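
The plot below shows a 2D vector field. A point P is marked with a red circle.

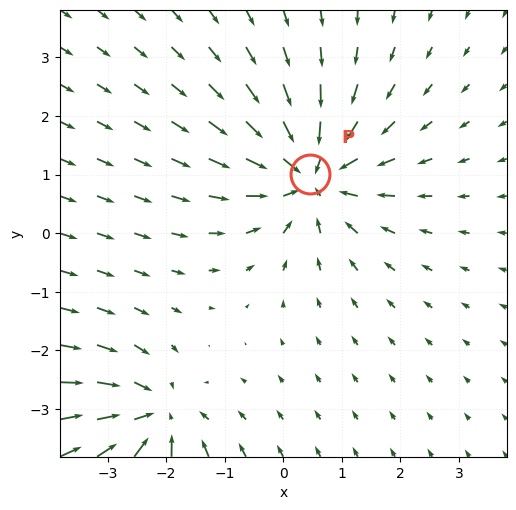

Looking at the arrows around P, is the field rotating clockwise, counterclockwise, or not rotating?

Near P at (0.5, 1.0) the arrows show no circulation. The curl there is ≈0.

not rotating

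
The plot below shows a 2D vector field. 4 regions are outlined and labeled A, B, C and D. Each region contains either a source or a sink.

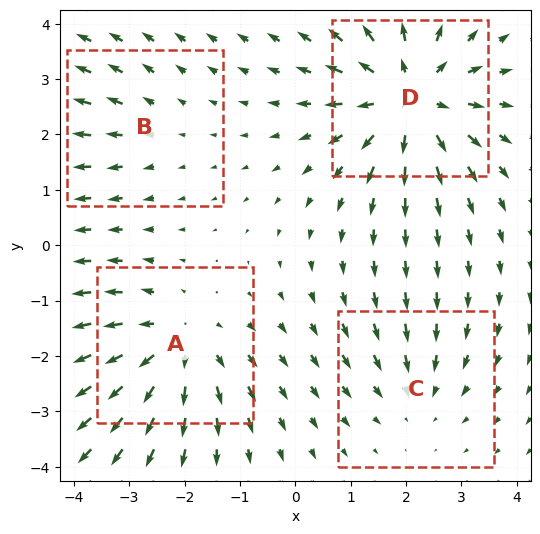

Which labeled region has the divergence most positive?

Divergence at each region's feature centre — A: about +5, B: about +2, C: about -3, D: about +6. Region D is most positive.

D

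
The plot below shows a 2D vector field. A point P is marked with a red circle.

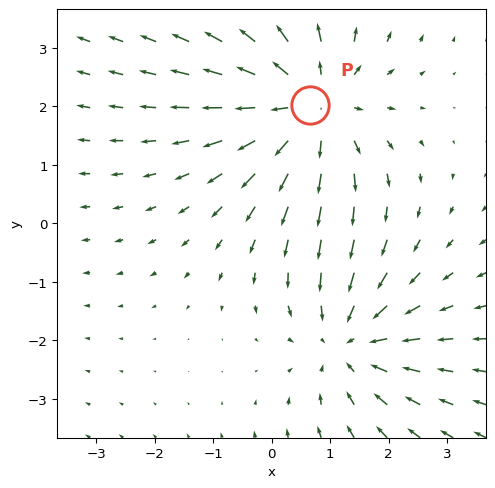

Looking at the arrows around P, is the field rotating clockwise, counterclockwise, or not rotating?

not rotating

Near P at (0.7, 2.0) the arrows show no circulation. The curl there is ≈0.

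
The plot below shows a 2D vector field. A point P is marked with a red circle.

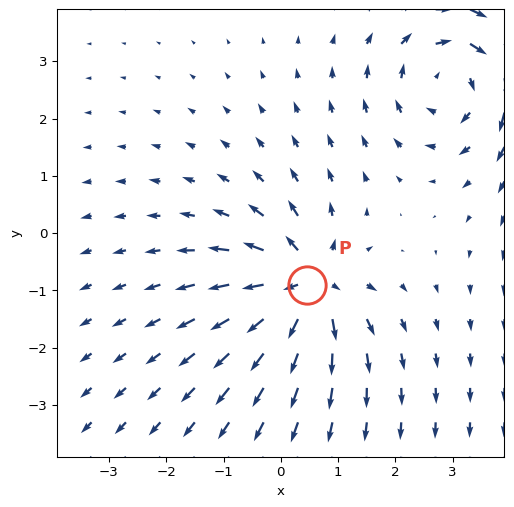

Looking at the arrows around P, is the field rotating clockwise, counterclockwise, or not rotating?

not rotating

Near P at (0.5, -0.9) the arrows show no circulation. The curl there is ≈0.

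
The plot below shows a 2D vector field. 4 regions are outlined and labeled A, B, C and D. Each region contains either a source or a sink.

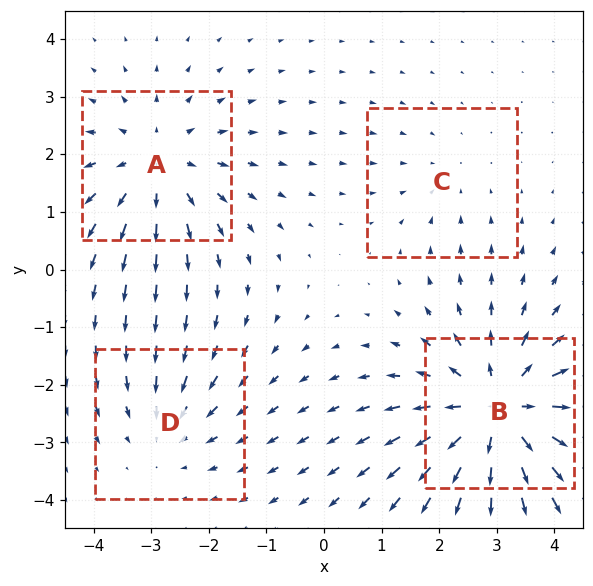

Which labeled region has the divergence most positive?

Divergence at each region's feature centre — A: about +4, B: about +6, C: about -2, D: about -3. Region B is most positive.

B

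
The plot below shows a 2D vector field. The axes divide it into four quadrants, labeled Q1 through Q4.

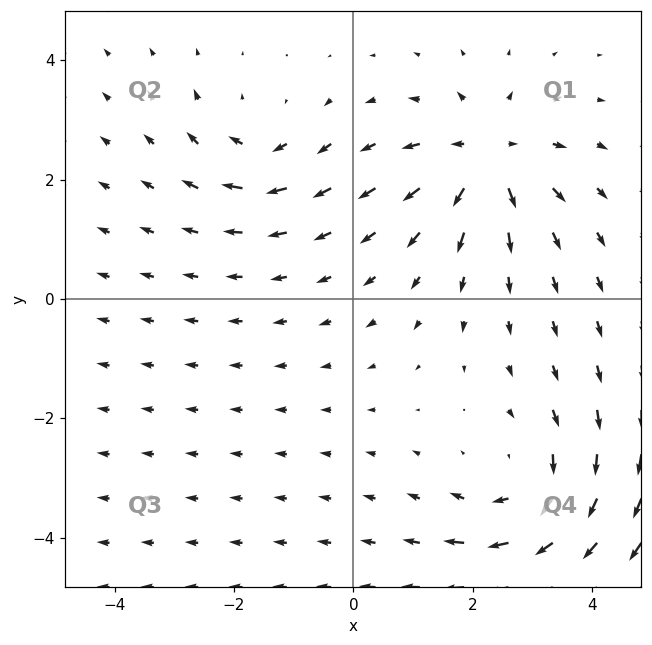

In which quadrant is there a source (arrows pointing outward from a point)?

The source sits at approximately (2.2, 2.4), which lies in quadrant Q1. The divergence there is about +5, positive as expected for a source.

Q1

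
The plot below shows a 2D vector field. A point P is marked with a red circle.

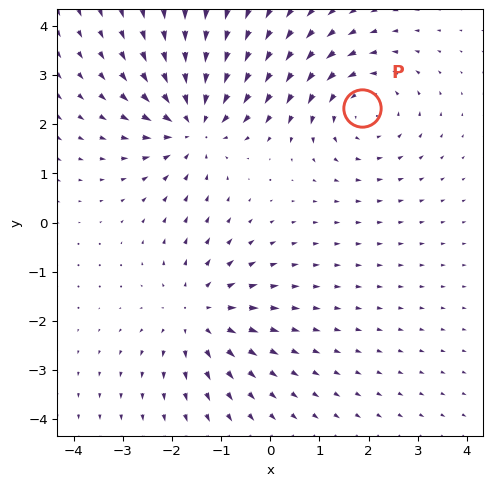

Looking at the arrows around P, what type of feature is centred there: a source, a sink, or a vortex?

At P (1.9, 2.3) the arrows circulate counterclockwise. Divergence ≈0, curl about +3 — near-zero divergence with nonzero curl is a vortex.

vortex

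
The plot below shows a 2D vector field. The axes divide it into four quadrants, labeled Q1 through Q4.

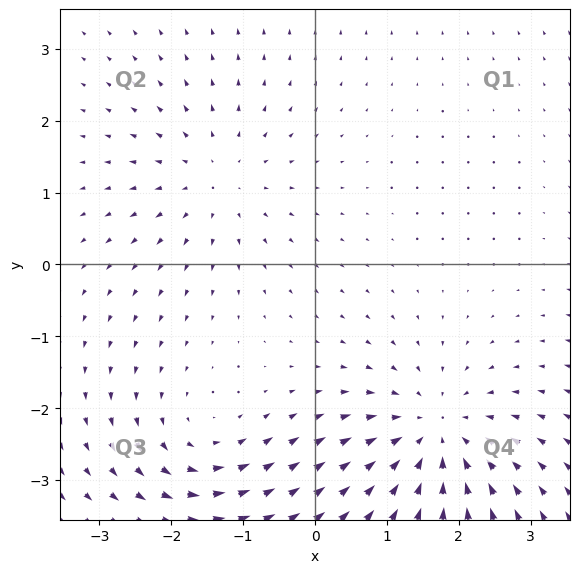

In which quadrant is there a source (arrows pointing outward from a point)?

Q2

The source sits at approximately (-1.4, 1.2), which lies in quadrant Q2. The divergence there is about +3, positive as expected for a source.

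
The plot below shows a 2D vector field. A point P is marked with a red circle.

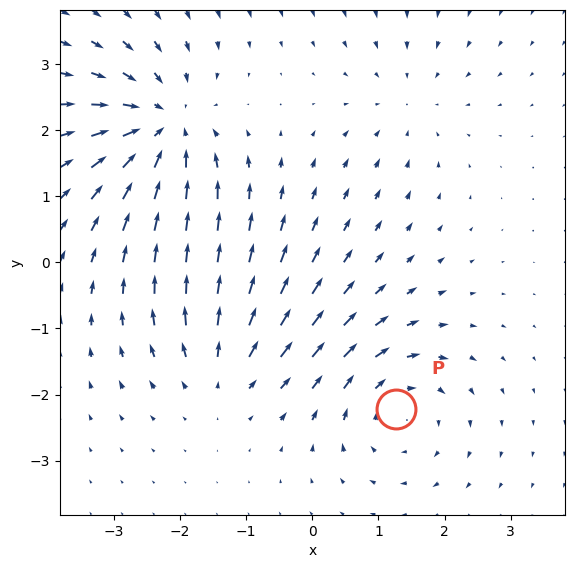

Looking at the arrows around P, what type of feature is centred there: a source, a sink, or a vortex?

vortex

At P (1.3, -2.2) the arrows circulate clockwise. Divergence ≈0, curl about -4 — near-zero divergence with nonzero curl is a vortex.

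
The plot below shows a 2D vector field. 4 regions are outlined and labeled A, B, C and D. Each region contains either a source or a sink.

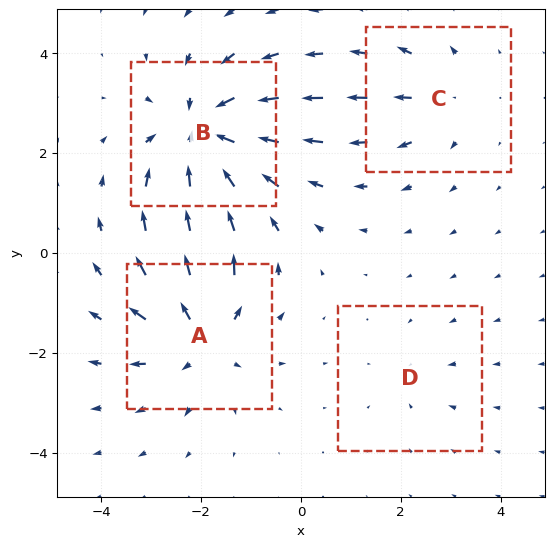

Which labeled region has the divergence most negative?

B

Divergence at each region's feature centre — A: about +5, B: about -7, C: about +3, D: about -2. Region B is most negative.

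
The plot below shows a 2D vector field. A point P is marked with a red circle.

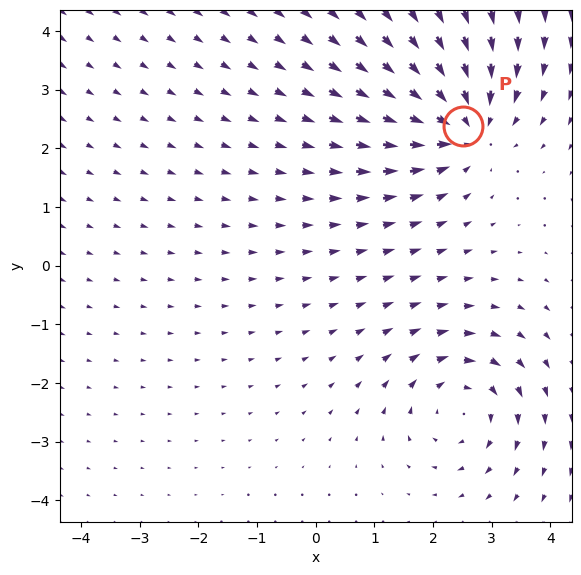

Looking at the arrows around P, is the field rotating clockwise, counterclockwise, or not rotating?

not rotating

Near P at (2.5, 2.4) the arrows show no circulation. The curl there is ≈0.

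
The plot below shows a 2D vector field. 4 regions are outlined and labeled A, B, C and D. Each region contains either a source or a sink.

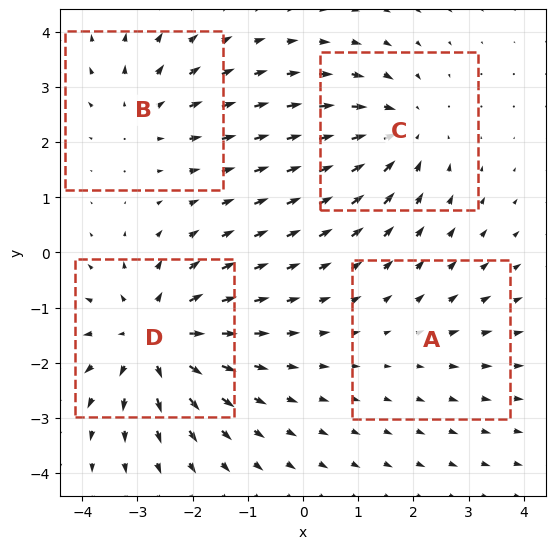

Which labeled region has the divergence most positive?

D

Divergence at each region's feature centre — A: about +2, B: about +3, C: about -4, D: about +6. Region D is most positive.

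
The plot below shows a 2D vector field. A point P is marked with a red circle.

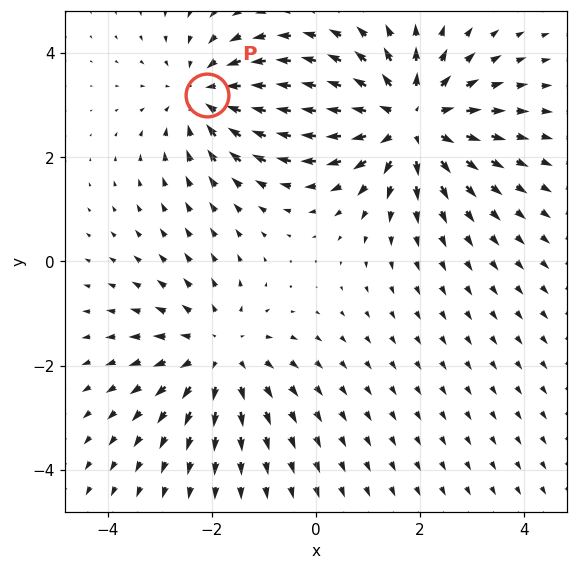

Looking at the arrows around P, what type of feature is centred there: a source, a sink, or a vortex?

At P (-2.1, 3.2) the arrows converge inward. Divergence about -3, curl ≈0 — negative divergence with near-zero curl is a sink.

sink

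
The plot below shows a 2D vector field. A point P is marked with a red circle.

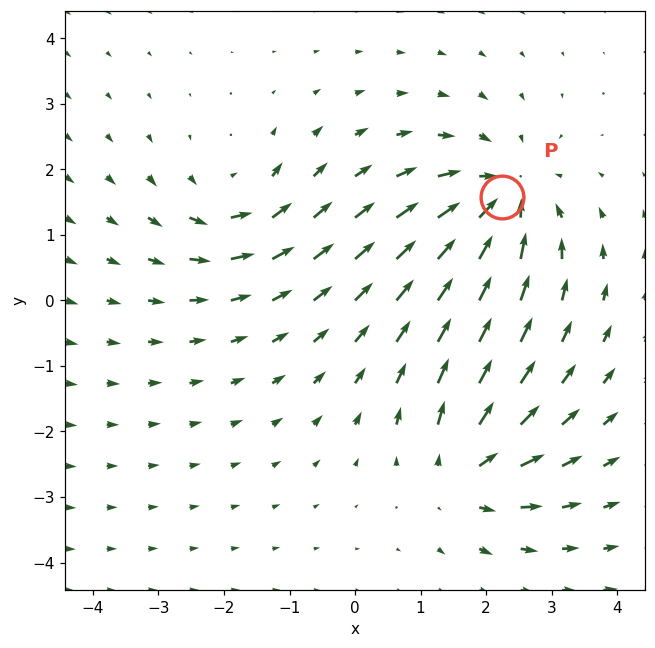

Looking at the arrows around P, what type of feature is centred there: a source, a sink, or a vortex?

At P (2.2, 1.6) the arrows converge inward. Divergence about -4, curl ≈0 — negative divergence with near-zero curl is a sink.

sink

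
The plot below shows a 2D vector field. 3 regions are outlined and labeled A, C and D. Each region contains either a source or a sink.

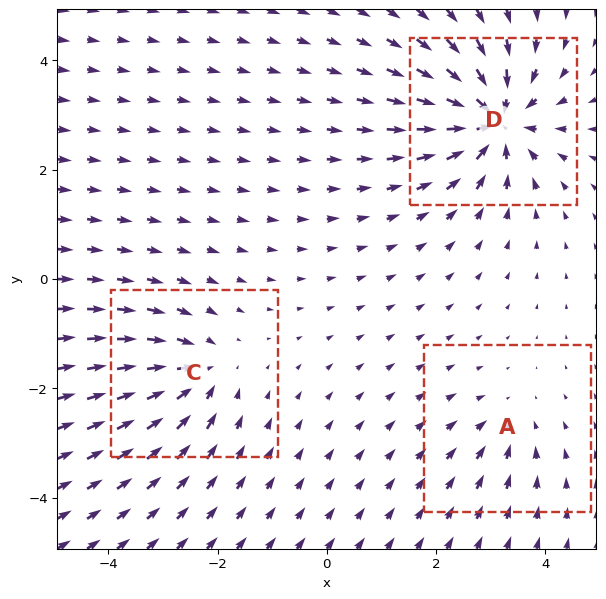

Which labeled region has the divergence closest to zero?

Divergence at each region's feature centre — A: about -2, C: about -4, D: about -6. Region A is closest to zero.

A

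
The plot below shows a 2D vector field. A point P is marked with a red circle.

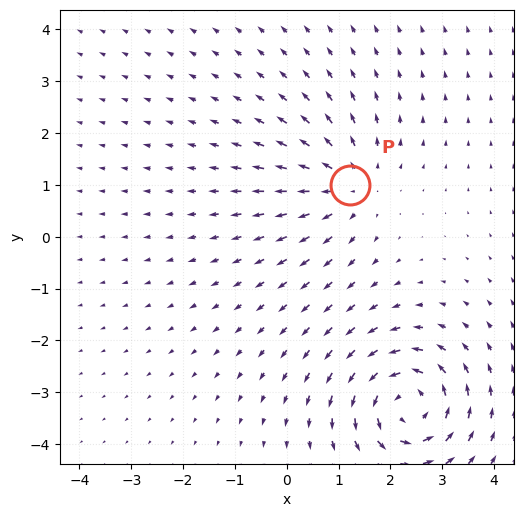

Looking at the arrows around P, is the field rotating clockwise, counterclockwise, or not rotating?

Near P at (1.2, 1.0) the arrows show no circulation. The curl there is ≈0.

not rotating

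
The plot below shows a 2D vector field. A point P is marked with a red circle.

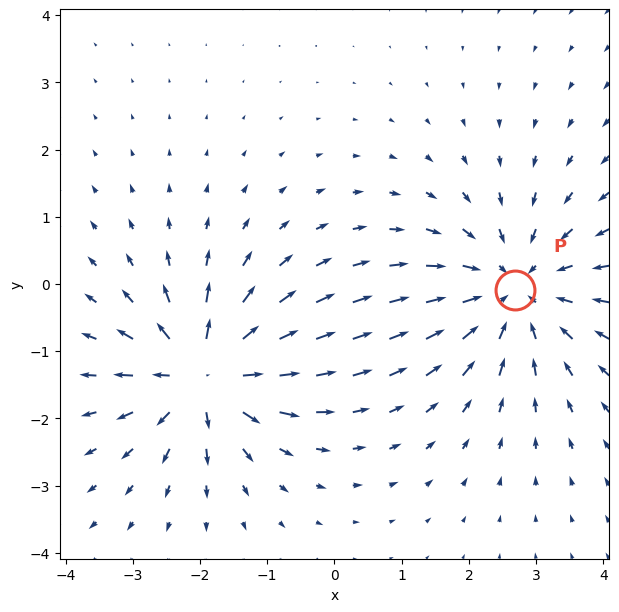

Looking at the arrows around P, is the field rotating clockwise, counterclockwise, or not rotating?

not rotating

Near P at (2.7, -0.1) the arrows show no circulation. The curl there is ≈0.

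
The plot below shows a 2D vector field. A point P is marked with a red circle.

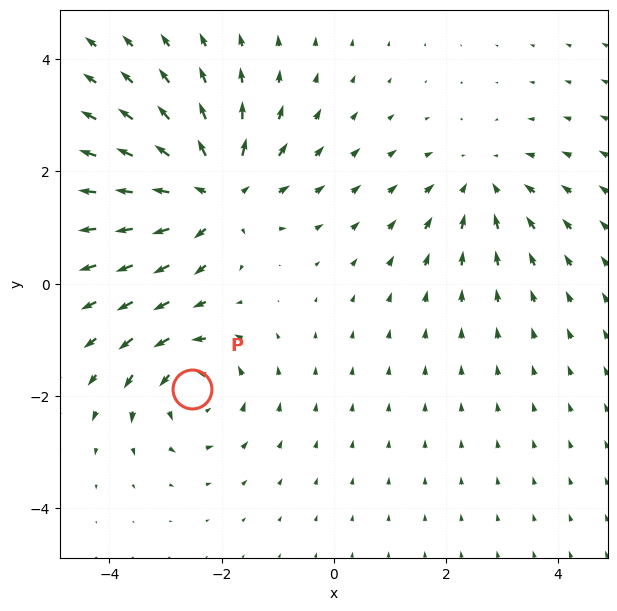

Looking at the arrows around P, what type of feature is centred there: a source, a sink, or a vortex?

vortex

At P (-2.5, -1.9) the arrows circulate counterclockwise. Divergence ≈0, curl about +4 — near-zero divergence with nonzero curl is a vortex.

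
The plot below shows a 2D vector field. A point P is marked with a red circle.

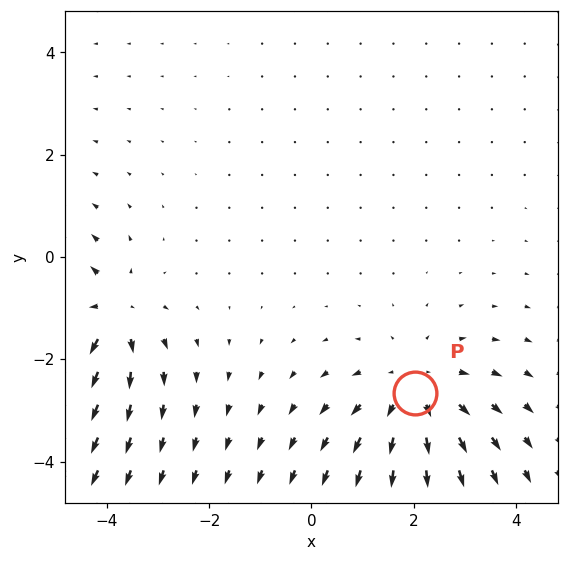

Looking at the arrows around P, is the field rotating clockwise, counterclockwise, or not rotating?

Near P at (2.0, -2.7) the arrows show no circulation. The curl there is ≈0.

not rotating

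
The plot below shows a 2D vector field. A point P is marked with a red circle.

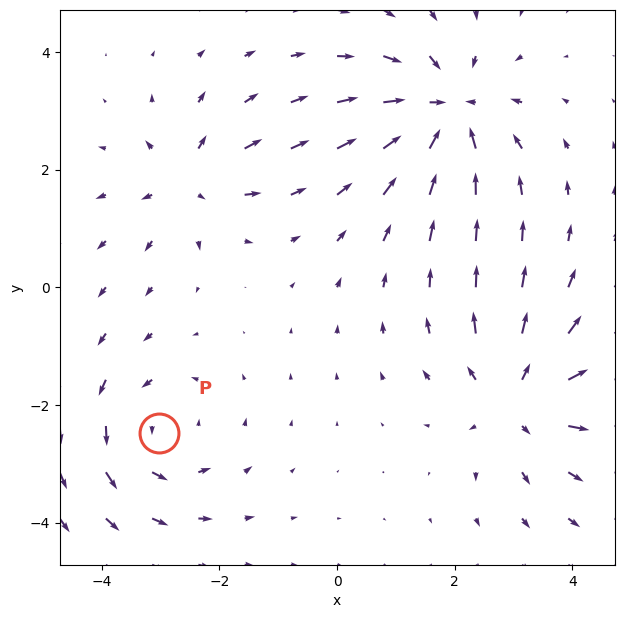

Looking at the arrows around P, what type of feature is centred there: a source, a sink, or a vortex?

vortex

At P (-3.0, -2.5) the arrows circulate counterclockwise. Divergence ≈0, curl about +4 — near-zero divergence with nonzero curl is a vortex.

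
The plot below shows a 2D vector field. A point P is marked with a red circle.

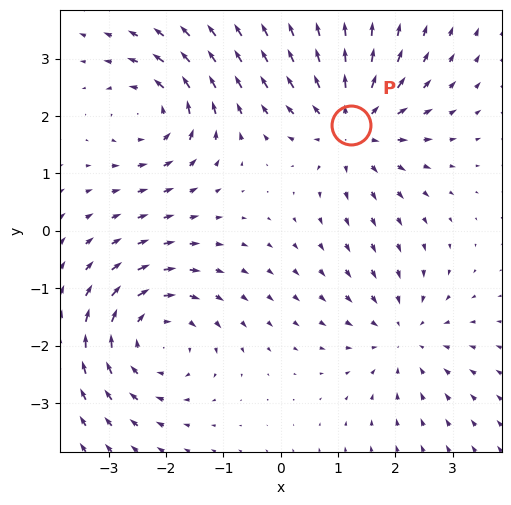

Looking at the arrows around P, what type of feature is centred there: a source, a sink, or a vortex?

source

At P (1.2, 1.8) the arrows spread outward. Divergence about +4, curl ≈0 — positive divergence with near-zero curl is a source.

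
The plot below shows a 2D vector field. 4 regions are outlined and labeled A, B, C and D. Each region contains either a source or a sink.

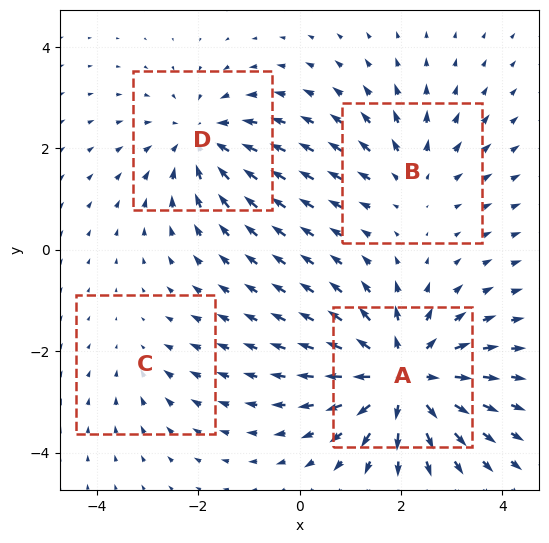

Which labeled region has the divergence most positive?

A

Divergence at each region's feature centre — A: about +7, B: about +3, C: about -2, D: about -4. Region A is most positive.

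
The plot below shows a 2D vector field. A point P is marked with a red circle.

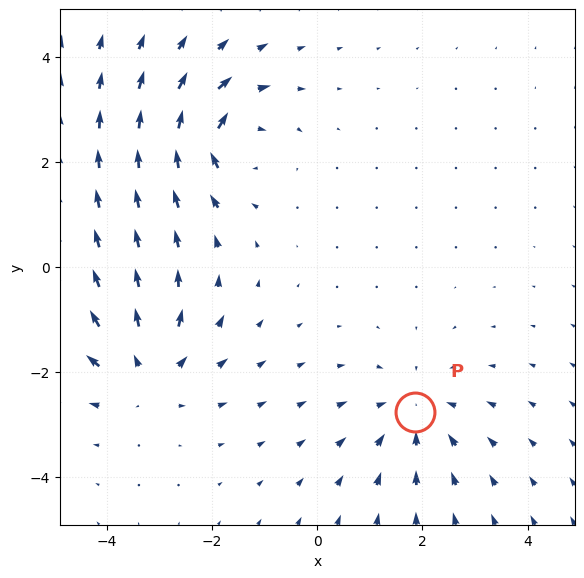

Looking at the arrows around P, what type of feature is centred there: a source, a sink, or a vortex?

At P (1.8, -2.8) the arrows converge inward. Divergence about -3, curl ≈0 — negative divergence with near-zero curl is a sink.

sink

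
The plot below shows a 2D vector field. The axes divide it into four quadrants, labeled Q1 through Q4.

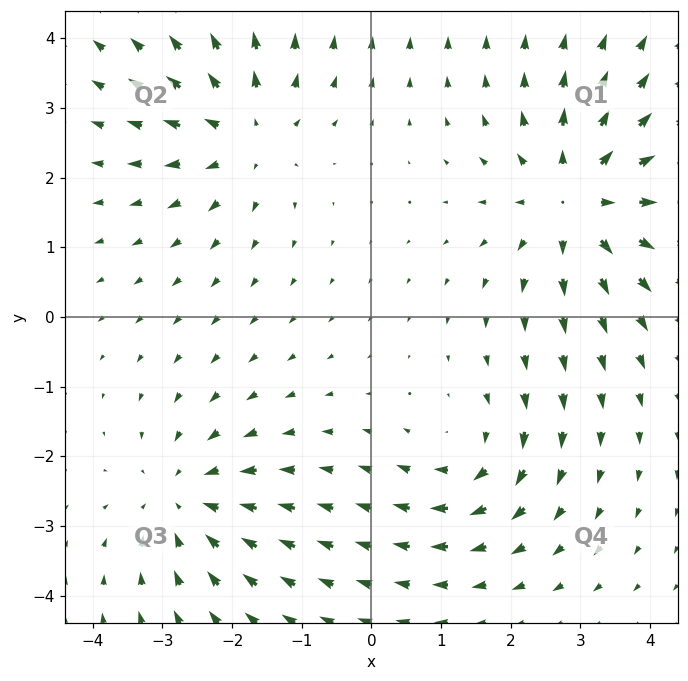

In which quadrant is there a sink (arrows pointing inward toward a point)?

Q3

The sink sits at approximately (-2.7, -2.6), which lies in quadrant Q3. The divergence there is about -3, negative as expected for a sink.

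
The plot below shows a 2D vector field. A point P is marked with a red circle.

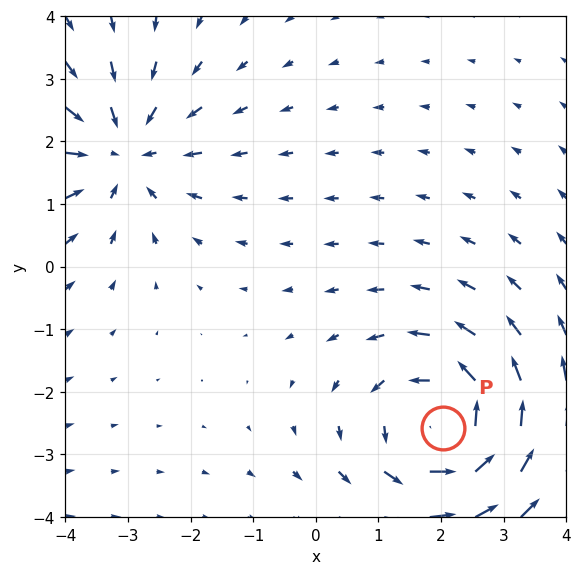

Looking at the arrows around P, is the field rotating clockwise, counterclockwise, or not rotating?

counterclockwise

Near P at (2.0, -2.6) the arrows circulate counterclockwise. The curl (z-component) there is about +3; positive curl means counterclockwise rotation.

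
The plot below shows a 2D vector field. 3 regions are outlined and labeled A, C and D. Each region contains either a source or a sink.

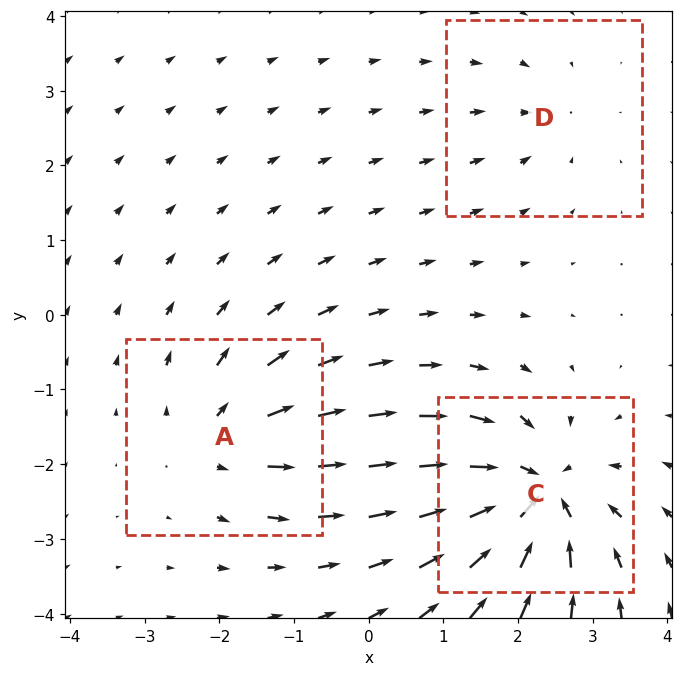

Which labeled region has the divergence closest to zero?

Divergence at each region's feature centre — A: about +4, C: about -7, D: about -2. Region D is closest to zero.

D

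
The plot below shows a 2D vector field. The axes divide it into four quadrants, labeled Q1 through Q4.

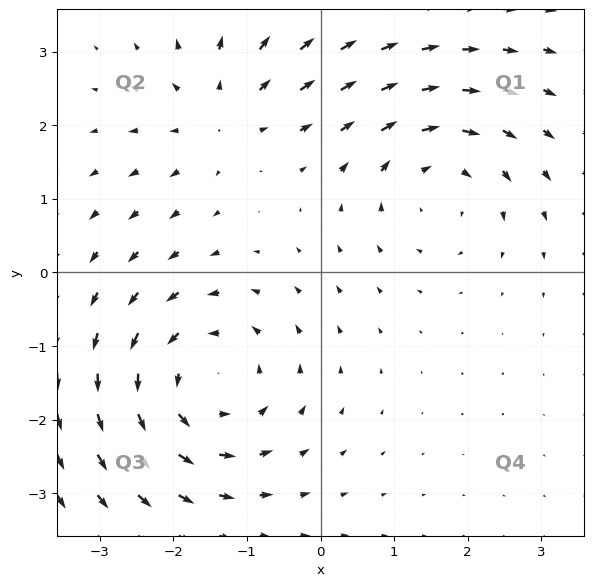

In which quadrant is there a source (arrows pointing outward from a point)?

The source sits at approximately (-1.3, 2.2), which lies in quadrant Q2. The divergence there is about +3, positive as expected for a source.

Q2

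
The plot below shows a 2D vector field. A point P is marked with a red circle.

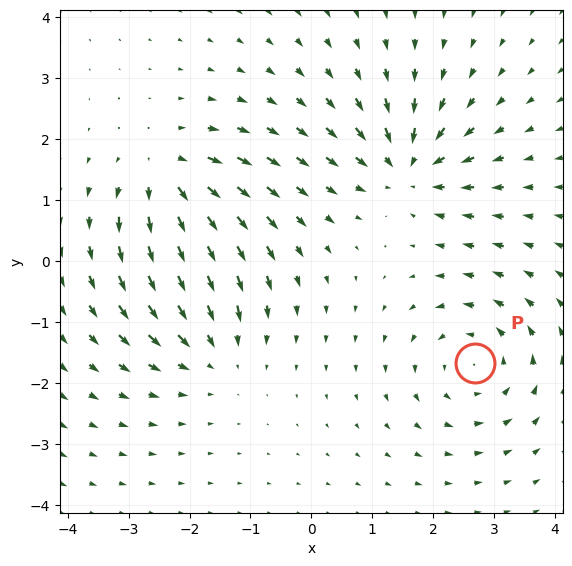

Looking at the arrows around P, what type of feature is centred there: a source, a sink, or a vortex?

vortex

At P (2.7, -1.7) the arrows circulate counterclockwise. Divergence ≈0, curl about +4 — near-zero divergence with nonzero curl is a vortex.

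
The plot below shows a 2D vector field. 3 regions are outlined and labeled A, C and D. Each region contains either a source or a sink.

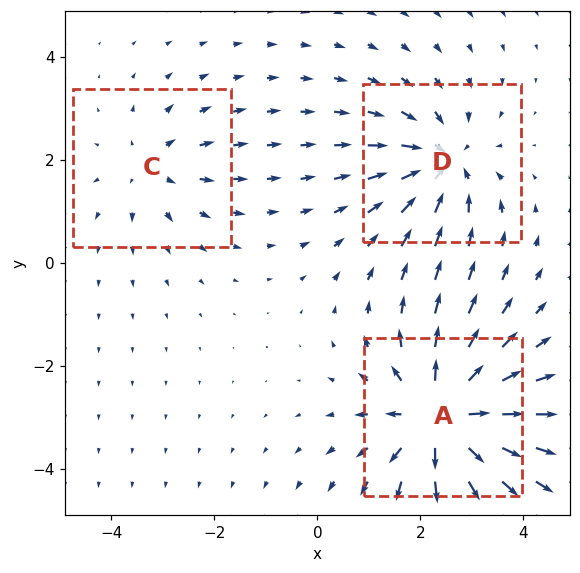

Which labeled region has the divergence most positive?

A

Divergence at each region's feature centre — A: about +5, C: about +2, D: about -4. Region A is most positive.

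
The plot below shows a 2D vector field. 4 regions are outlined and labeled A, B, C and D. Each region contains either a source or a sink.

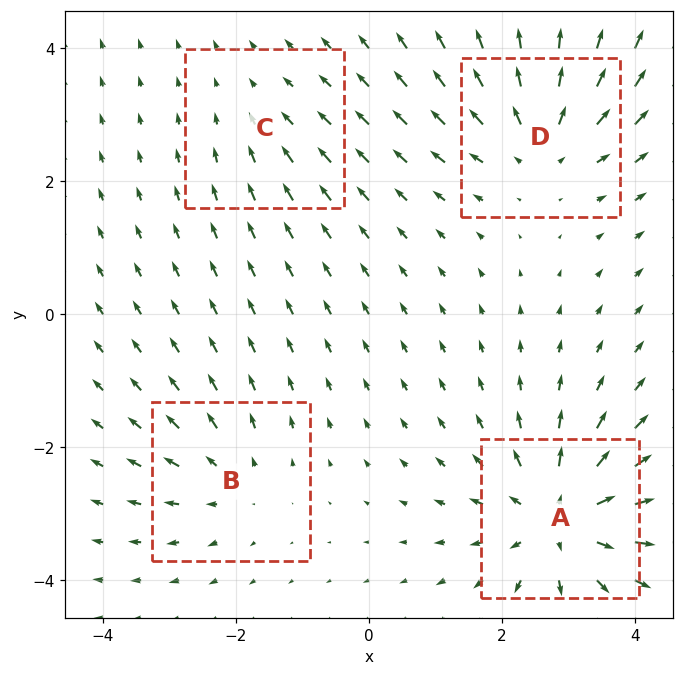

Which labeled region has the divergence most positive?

Divergence at each region's feature centre — A: about +7, B: about +3, C: about -2, D: about +5. Region A is most positive.

A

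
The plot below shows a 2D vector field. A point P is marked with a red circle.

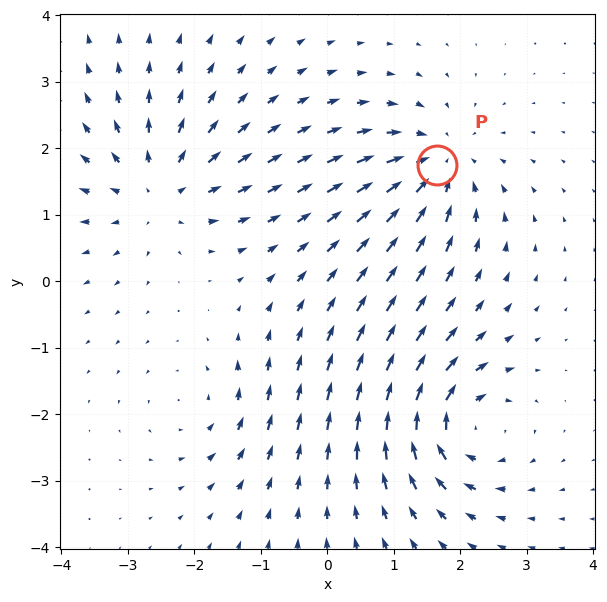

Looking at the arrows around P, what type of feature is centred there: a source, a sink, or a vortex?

At P (1.7, 1.7) the arrows converge inward. Divergence about -5, curl ≈0 — negative divergence with near-zero curl is a sink.

sink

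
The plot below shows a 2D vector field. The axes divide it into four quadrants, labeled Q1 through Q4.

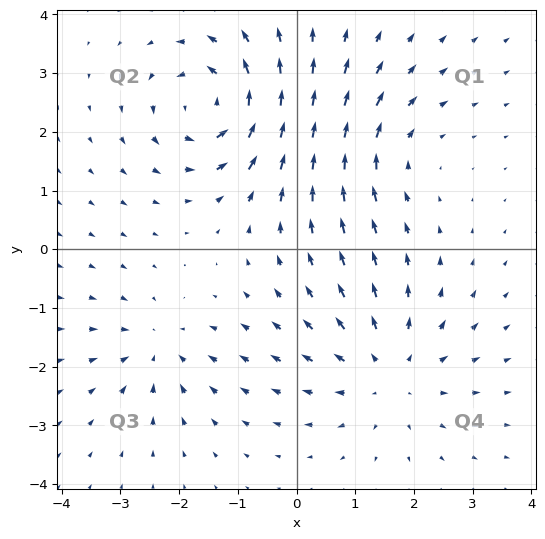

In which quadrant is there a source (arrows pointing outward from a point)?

Q4

The source sits at approximately (1.6, -2.1), which lies in quadrant Q4. The divergence there is about +3, positive as expected for a source.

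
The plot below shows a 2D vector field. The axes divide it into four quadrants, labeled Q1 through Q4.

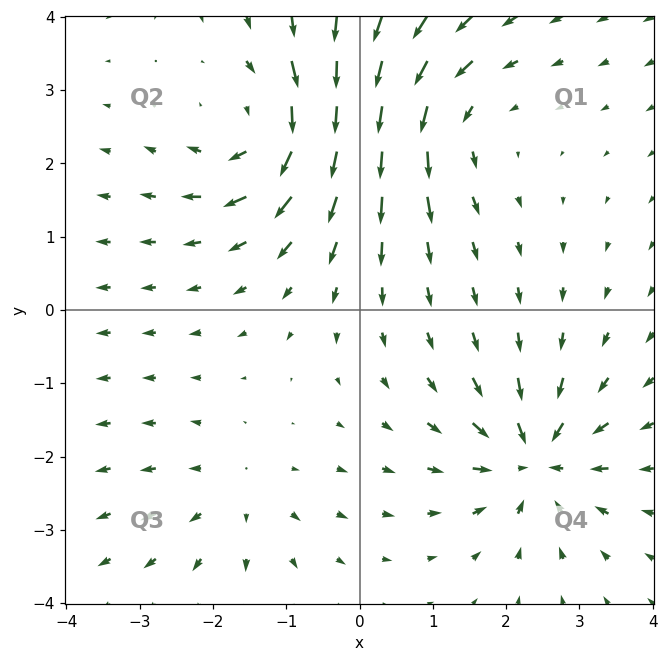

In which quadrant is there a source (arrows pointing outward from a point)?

Q3

The source sits at approximately (-1.7, -2.5), which lies in quadrant Q3. The divergence there is about +3, positive as expected for a source.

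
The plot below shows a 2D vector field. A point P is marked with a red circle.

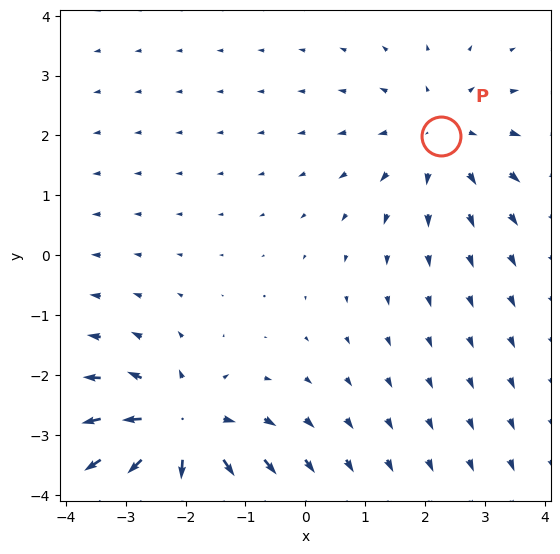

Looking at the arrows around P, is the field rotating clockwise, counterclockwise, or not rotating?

Near P at (2.3, 2.0) the arrows show no circulation. The curl there is ≈0.

not rotating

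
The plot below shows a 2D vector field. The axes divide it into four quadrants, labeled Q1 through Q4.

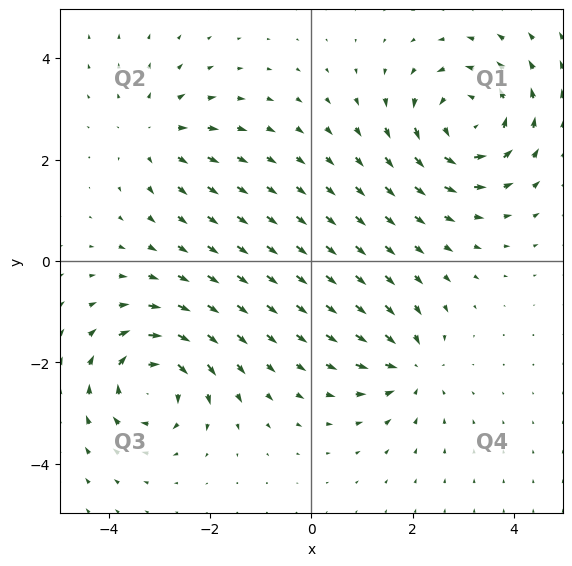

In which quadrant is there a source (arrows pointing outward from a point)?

Q2

The source sits at approximately (-3.1, 2.5), which lies in quadrant Q2. The divergence there is about +3, positive as expected for a source.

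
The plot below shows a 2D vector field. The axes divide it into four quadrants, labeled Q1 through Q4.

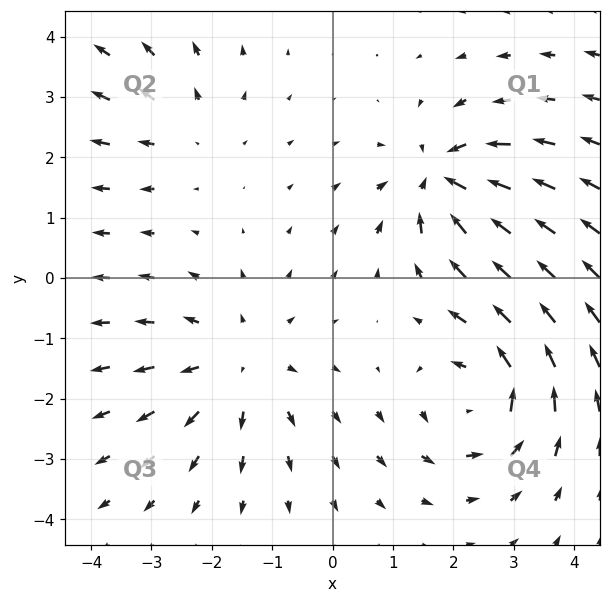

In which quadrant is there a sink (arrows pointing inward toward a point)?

Q1

The sink sits at approximately (1.8, 1.6), which lies in quadrant Q1. The divergence there is about -6, negative as expected for a sink.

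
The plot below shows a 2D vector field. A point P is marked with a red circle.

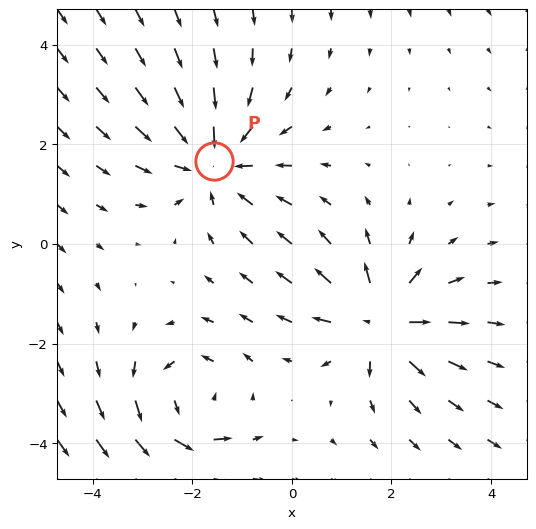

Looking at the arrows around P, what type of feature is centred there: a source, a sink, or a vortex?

sink

At P (-1.6, 1.7) the arrows converge inward. Divergence about -3, curl ≈0 — negative divergence with near-zero curl is a sink.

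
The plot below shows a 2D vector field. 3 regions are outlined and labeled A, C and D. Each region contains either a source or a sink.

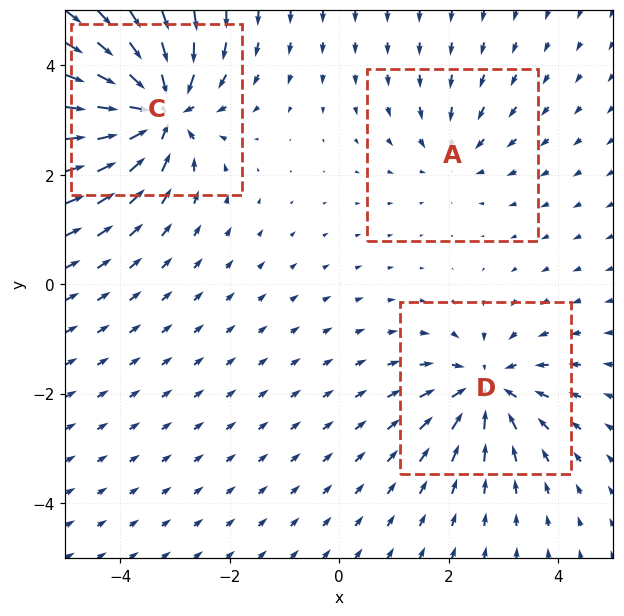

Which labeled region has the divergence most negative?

C

Divergence at each region's feature centre — A: about -2, C: about -6, D: about -4. Region C is most negative.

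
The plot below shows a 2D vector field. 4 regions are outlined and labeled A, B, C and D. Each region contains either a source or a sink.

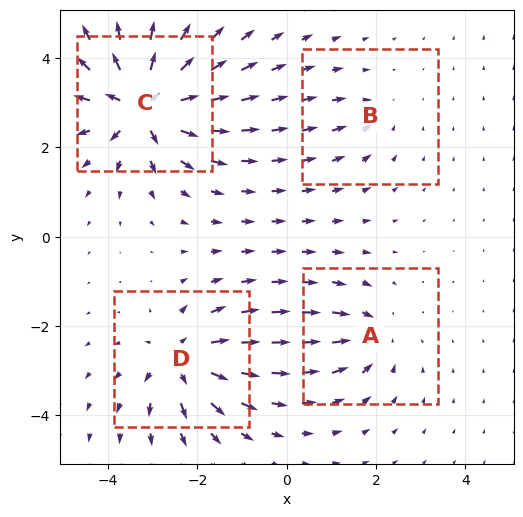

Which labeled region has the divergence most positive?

Divergence at each region's feature centre — A: about -4, B: about -2, C: about +9, D: about +6. Region C is most positive.

C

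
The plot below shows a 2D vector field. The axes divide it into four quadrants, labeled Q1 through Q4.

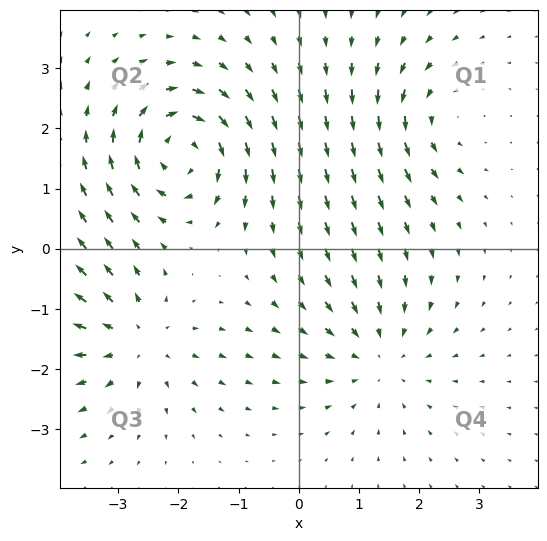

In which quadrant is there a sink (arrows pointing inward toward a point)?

Q4

The sink sits at approximately (1.3, -1.8), which lies in quadrant Q4. The divergence there is about -4, negative as expected for a sink.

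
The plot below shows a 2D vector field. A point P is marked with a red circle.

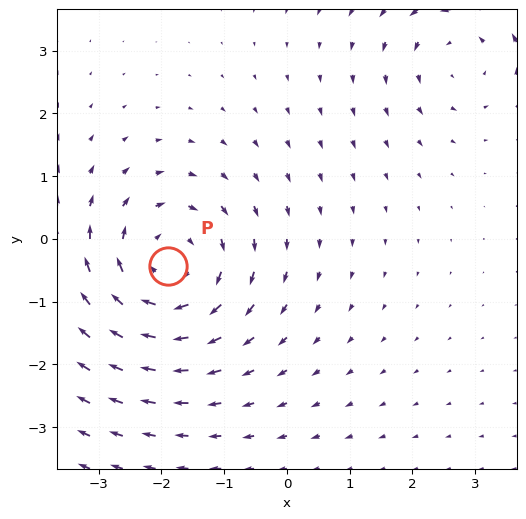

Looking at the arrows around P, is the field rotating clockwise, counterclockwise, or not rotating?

clockwise

Near P at (-1.9, -0.4) the arrows circulate clockwise. The curl (z-component) there is about -4; negative curl means clockwise rotation.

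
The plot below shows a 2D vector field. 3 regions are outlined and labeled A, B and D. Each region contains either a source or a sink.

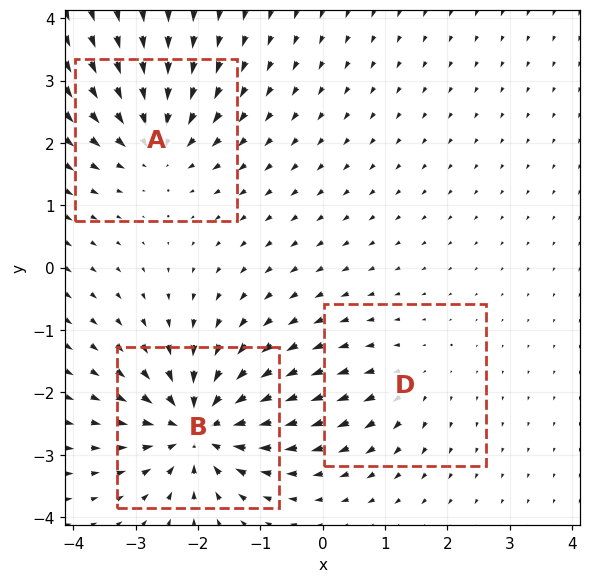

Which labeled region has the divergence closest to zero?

Divergence at each region's feature centre — A: about -4, B: about -6, D: about +2. Region D is closest to zero.

D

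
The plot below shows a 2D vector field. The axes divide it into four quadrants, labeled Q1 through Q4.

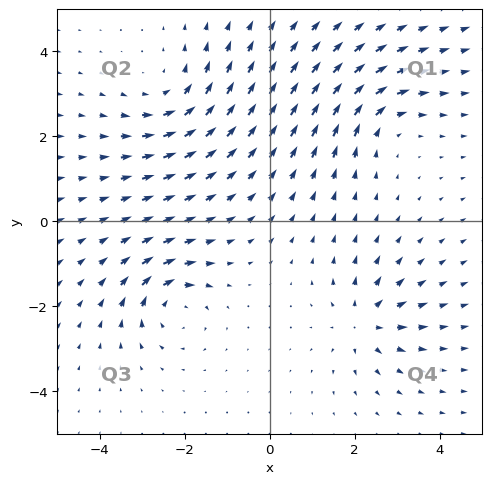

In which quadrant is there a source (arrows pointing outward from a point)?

Q4

The source sits at approximately (2.2, -2.4), which lies in quadrant Q4. The divergence there is about +4, positive as expected for a source.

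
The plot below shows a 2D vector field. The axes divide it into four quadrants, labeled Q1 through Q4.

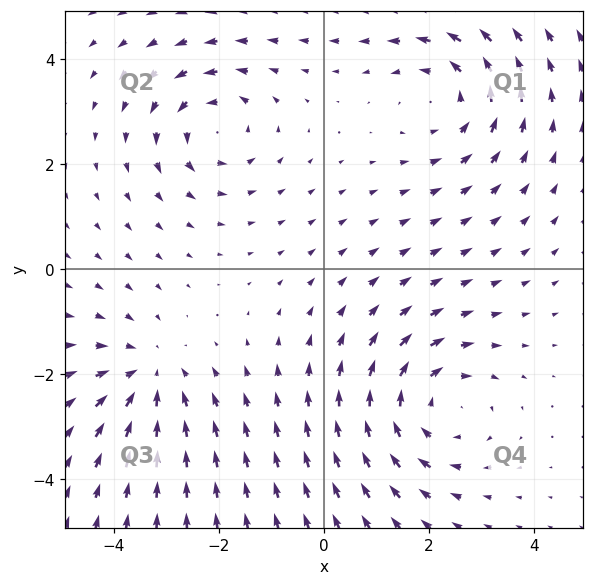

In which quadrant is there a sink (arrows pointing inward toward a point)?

The sink sits at approximately (-3.3, -2.0), which lies in quadrant Q3. The divergence there is about -4, negative as expected for a sink.

Q3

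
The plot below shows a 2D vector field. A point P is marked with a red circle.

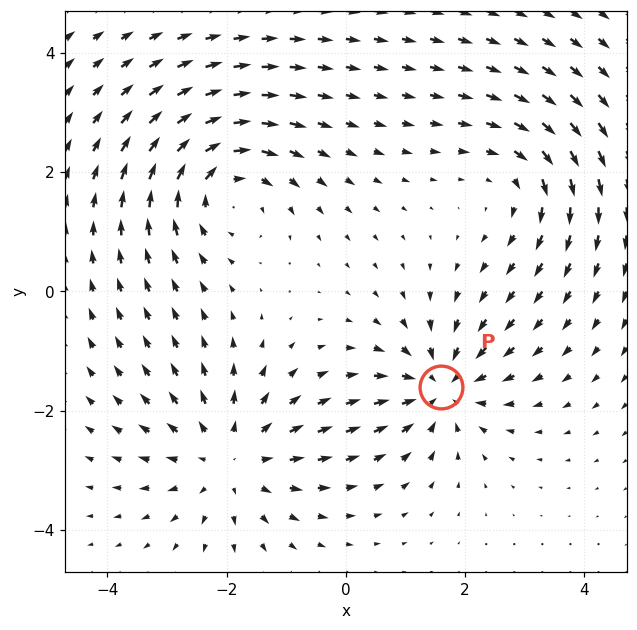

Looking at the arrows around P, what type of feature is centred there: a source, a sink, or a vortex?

sink

At P (1.6, -1.6) the arrows converge inward. Divergence about -5, curl ≈0 — negative divergence with near-zero curl is a sink.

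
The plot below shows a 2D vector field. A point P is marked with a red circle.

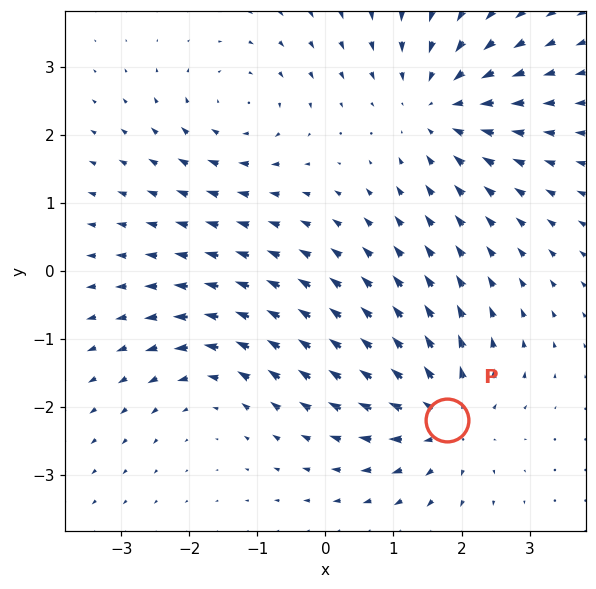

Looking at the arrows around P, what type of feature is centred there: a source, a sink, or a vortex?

At P (1.8, -2.2) the arrows spread outward. Divergence about +4, curl ≈0 — positive divergence with near-zero curl is a source.

source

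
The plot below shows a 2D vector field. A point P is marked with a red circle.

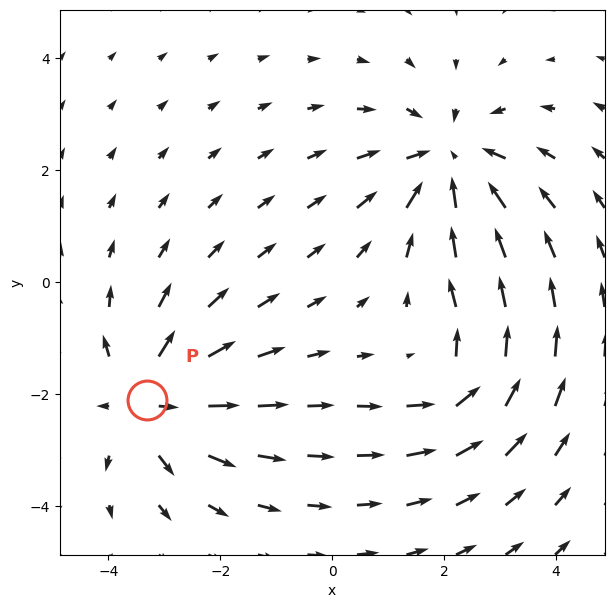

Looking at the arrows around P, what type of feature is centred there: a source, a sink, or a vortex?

source

At P (-3.3, -2.1) the arrows spread outward. Divergence about +4, curl ≈0 — positive divergence with near-zero curl is a source.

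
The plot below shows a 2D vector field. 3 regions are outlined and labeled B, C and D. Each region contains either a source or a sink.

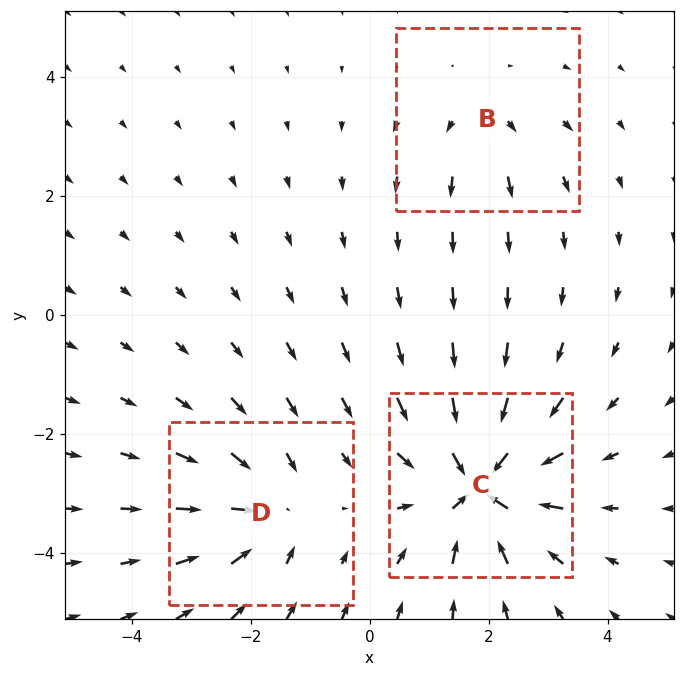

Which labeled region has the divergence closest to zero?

B

Divergence at each region's feature centre — B: about +2, C: about -6, D: about -4. Region B is closest to zero.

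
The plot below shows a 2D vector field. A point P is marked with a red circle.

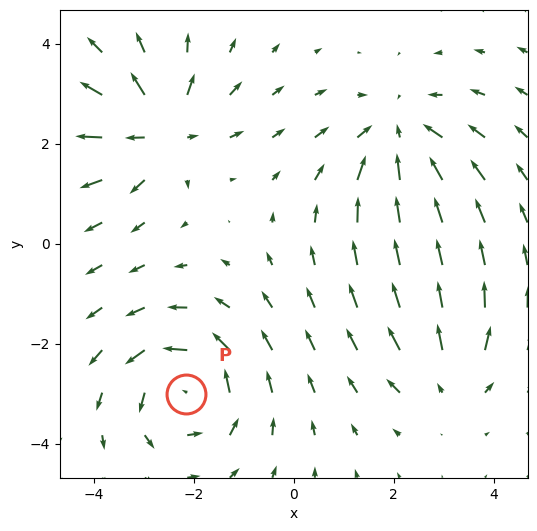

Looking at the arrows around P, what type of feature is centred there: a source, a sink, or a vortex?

vortex

At P (-2.2, -3.0) the arrows circulate counterclockwise. Divergence ≈0, curl about +5 — near-zero divergence with nonzero curl is a vortex.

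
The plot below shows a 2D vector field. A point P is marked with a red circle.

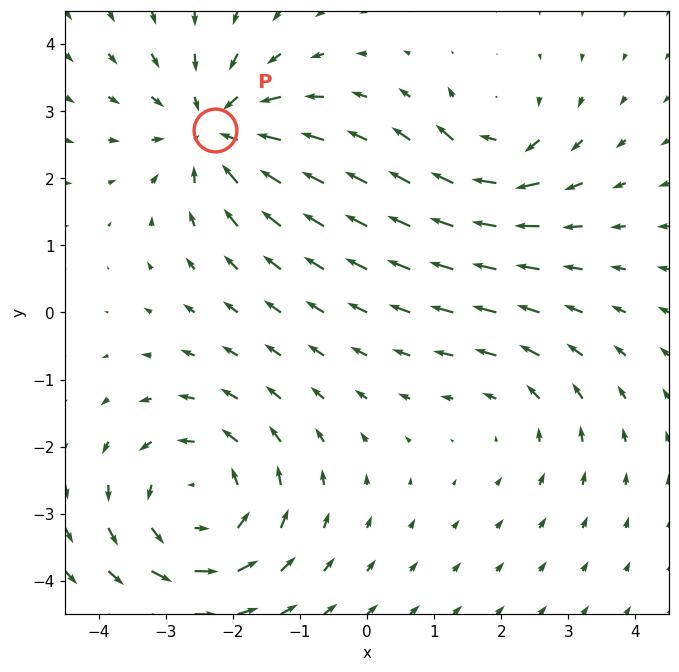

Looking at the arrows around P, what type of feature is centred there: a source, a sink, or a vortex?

sink

At P (-2.3, 2.7) the arrows converge inward. Divergence about -5, curl ≈0 — negative divergence with near-zero curl is a sink.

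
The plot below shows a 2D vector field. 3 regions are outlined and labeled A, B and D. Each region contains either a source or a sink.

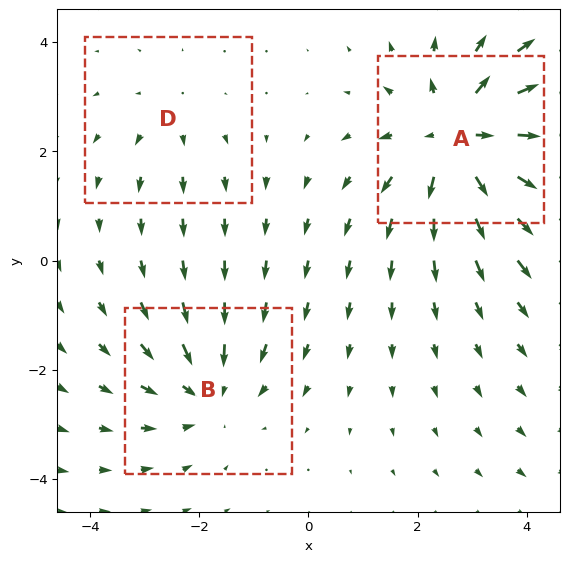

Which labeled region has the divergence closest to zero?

Divergence at each region's feature centre — A: about +5, B: about -3, D: about +2. Region D is closest to zero.

D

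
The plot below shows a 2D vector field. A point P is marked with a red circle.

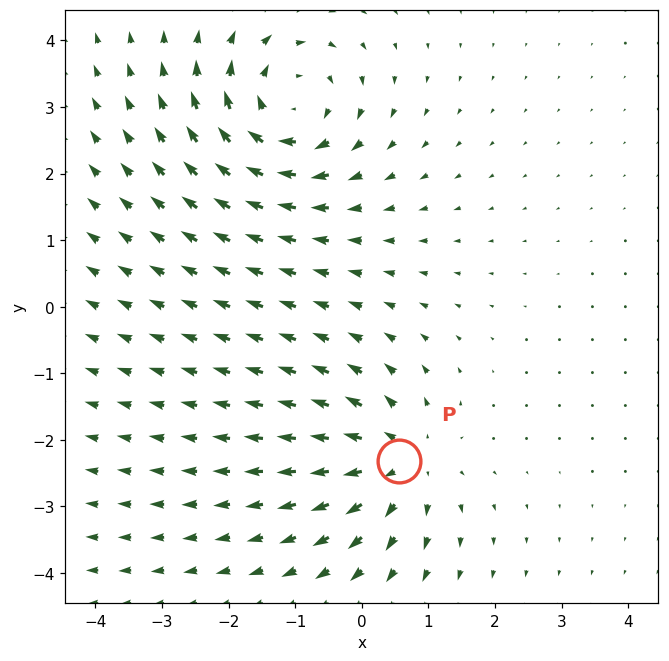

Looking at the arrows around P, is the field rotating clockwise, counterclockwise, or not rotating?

not rotating

Near P at (0.6, -2.3) the arrows show no circulation. The curl there is ≈0.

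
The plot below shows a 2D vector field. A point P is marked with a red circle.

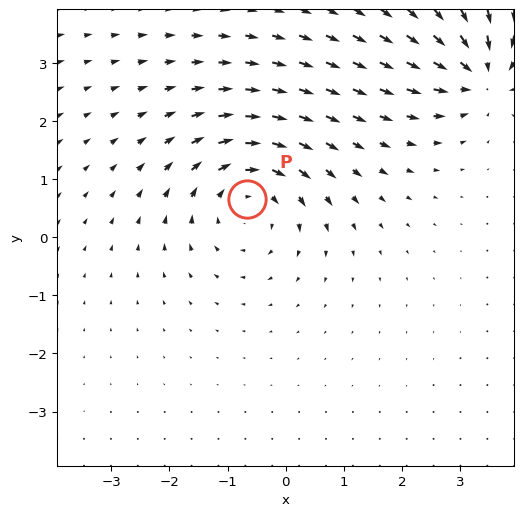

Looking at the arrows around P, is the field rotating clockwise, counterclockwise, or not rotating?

clockwise

Near P at (-0.7, 0.6) the arrows circulate clockwise. The curl (z-component) there is about -4; negative curl means clockwise rotation.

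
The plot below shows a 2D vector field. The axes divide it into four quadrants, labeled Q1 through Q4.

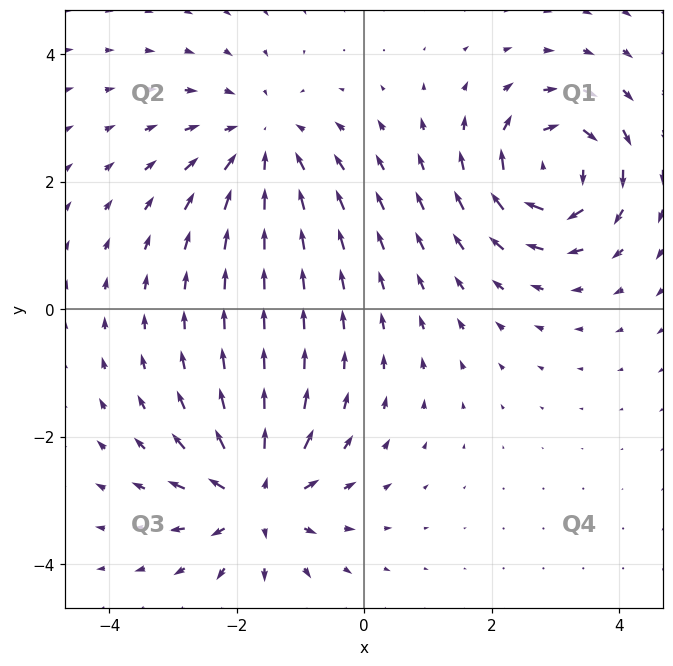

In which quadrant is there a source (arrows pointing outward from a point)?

The source sits at approximately (-1.7, -3.0), which lies in quadrant Q3. The divergence there is about +5, positive as expected for a source.

Q3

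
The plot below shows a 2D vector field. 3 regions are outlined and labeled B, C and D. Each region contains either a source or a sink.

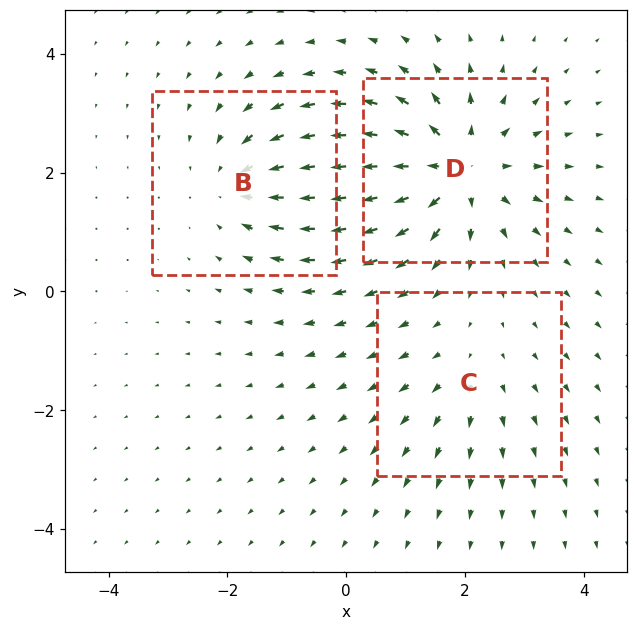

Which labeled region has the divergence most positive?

Divergence at each region's feature centre — B: about -3, C: about +2, D: about +4. Region D is most positive.

D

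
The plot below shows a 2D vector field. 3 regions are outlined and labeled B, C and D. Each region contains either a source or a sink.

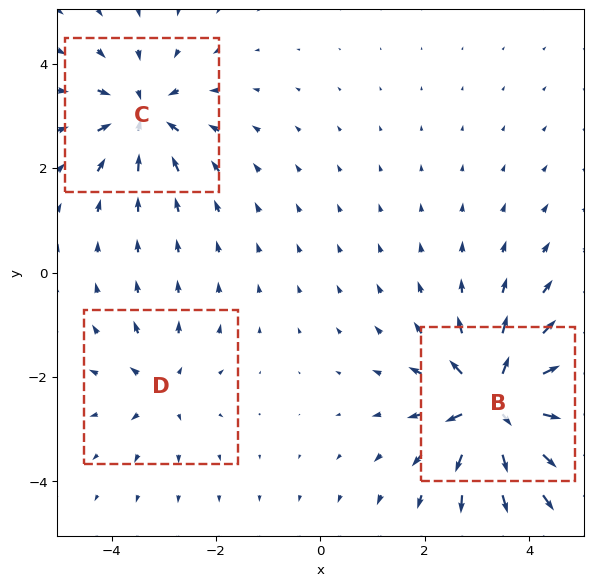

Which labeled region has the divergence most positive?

B

Divergence at each region's feature centre — B: about +6, C: about -4, D: about +3. Region B is most positive.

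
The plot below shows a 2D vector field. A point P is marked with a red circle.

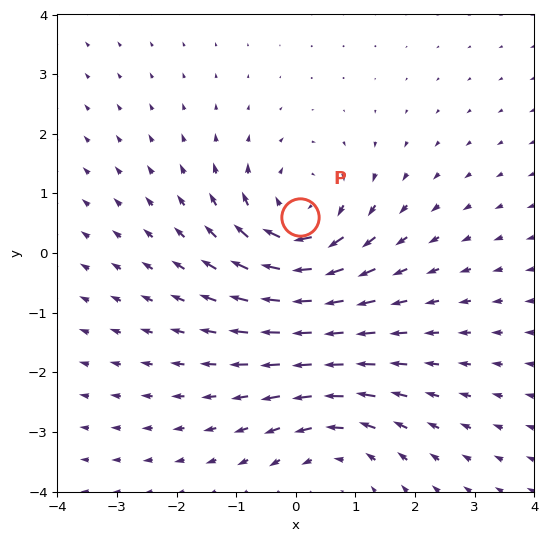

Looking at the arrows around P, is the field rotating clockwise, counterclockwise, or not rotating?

Near P at (0.1, 0.6) the arrows circulate clockwise. The curl (z-component) there is about -4; negative curl means clockwise rotation.

clockwise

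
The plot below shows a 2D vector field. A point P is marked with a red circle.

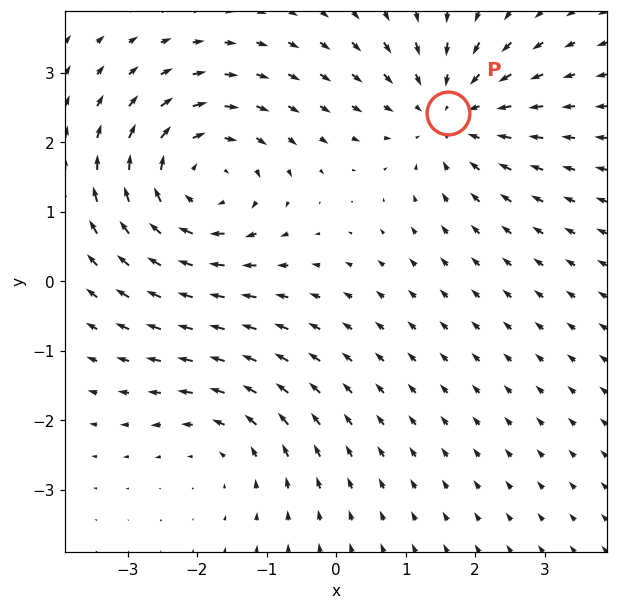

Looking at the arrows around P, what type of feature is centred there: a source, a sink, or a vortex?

sink

At P (1.6, 2.4) the arrows converge inward. Divergence about -3, curl ≈0 — negative divergence with near-zero curl is a sink.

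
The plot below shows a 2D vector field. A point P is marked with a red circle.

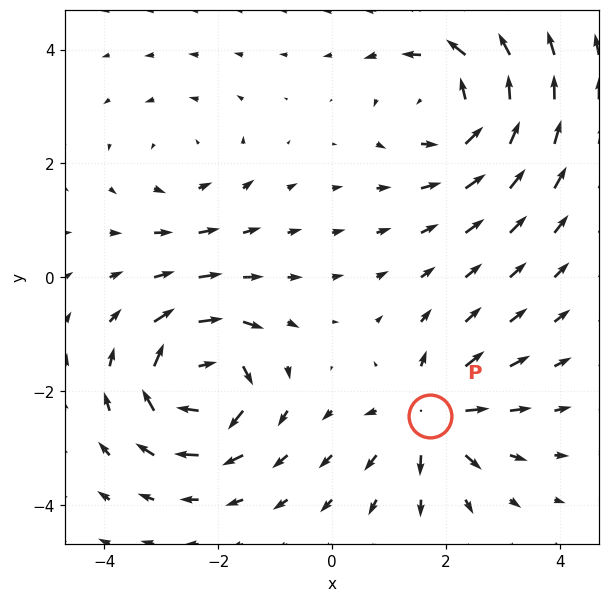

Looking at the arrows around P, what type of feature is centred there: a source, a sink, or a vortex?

source

At P (1.7, -2.4) the arrows spread outward. Divergence about +5, curl ≈0 — positive divergence with near-zero curl is a source.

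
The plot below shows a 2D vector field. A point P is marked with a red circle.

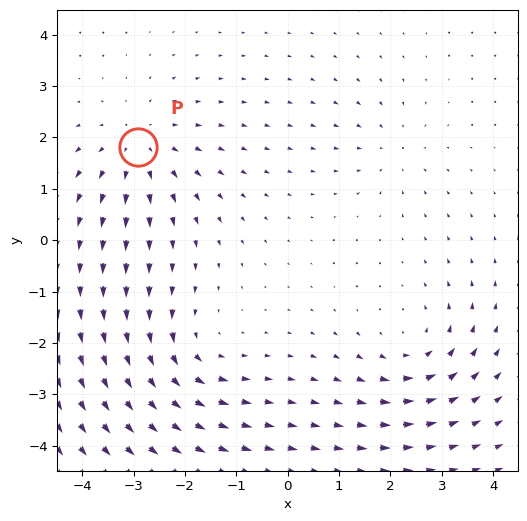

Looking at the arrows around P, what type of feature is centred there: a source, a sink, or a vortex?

source

At P (-2.9, 1.8) the arrows spread outward. Divergence about +4, curl ≈0 — positive divergence with near-zero curl is a source.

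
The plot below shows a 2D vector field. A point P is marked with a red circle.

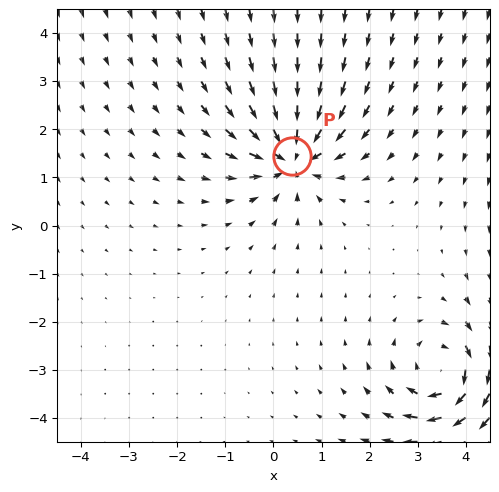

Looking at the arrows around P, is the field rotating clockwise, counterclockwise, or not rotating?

not rotating

Near P at (0.4, 1.4) the arrows show no circulation. The curl there is ≈0.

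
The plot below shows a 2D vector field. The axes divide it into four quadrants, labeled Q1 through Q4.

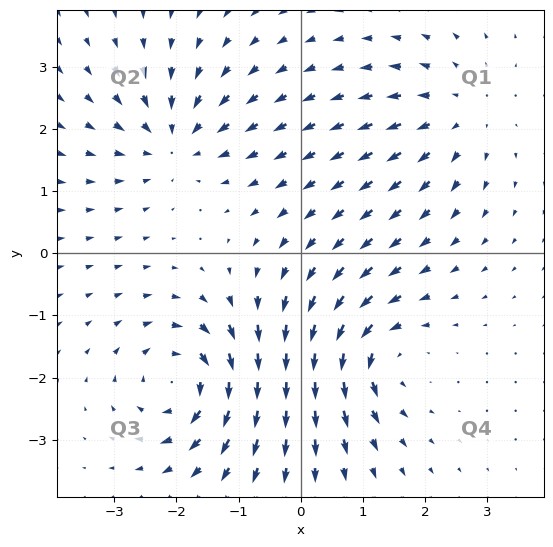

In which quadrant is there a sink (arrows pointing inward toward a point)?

The sink sits at approximately (-2.0, 1.8), which lies in quadrant Q2. The divergence there is about -4, negative as expected for a sink.

Q2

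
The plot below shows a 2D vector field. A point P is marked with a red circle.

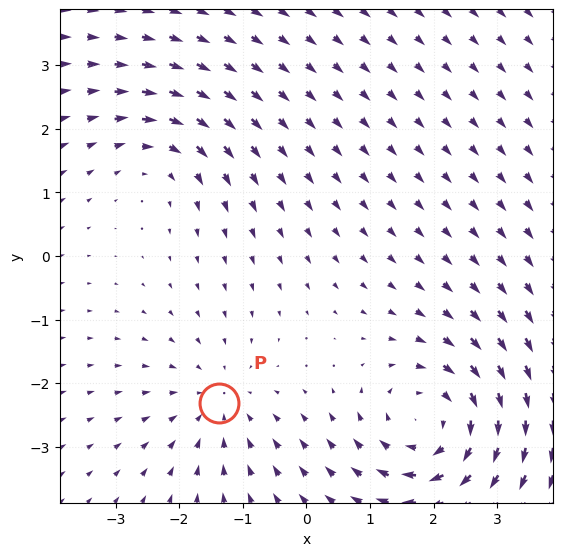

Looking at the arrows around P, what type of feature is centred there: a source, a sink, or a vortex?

At P (-1.4, -2.3) the arrows converge inward. Divergence about -3, curl ≈0 — negative divergence with near-zero curl is a sink.

sink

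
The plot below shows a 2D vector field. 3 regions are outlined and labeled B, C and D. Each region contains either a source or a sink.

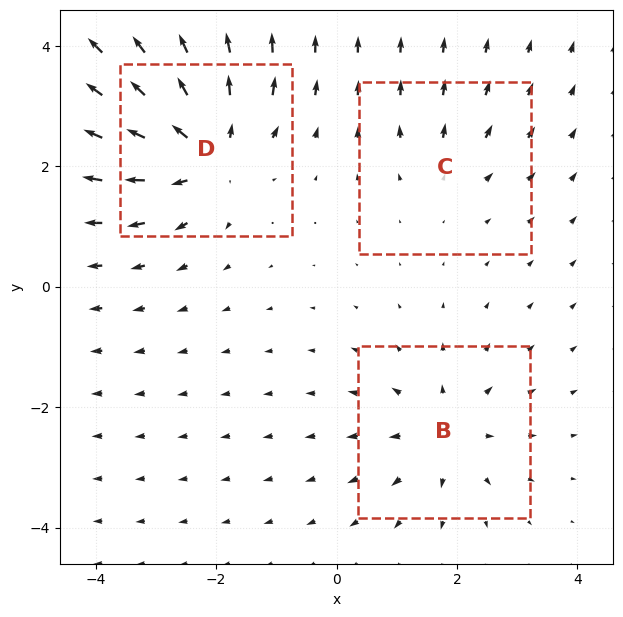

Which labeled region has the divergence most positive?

Divergence at each region's feature centre — B: about +4, C: about +2, D: about +5. Region D is most positive.

D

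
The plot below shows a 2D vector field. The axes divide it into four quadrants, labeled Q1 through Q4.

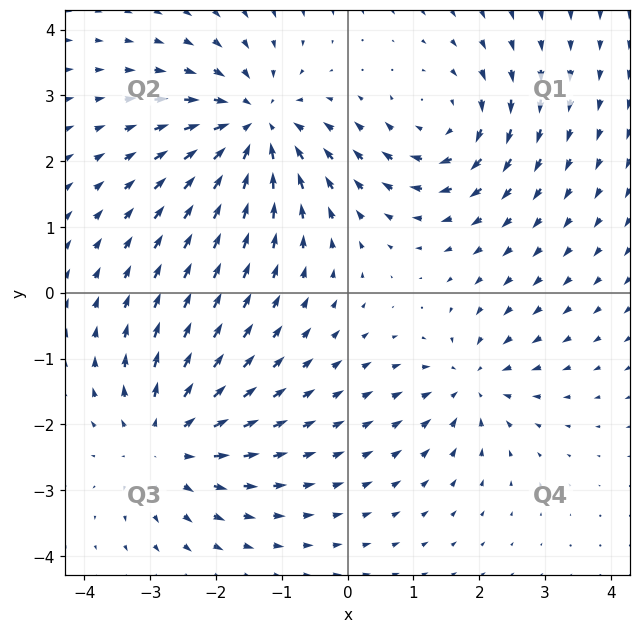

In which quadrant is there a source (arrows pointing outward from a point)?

The source sits at approximately (-2.8, -2.2), which lies in quadrant Q3. The divergence there is about +4, positive as expected for a source.

Q3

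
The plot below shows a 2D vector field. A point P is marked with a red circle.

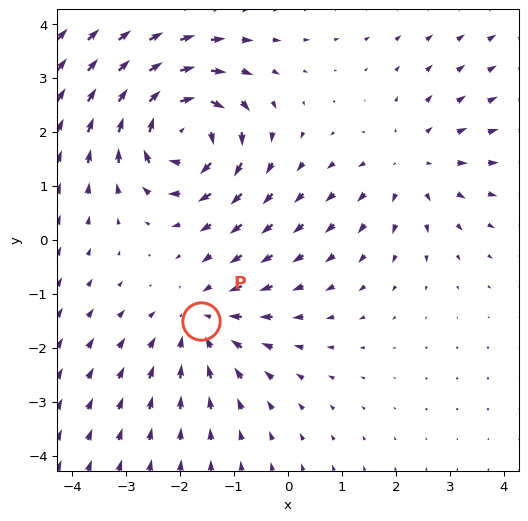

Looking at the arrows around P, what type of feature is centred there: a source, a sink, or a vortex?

sink

At P (-1.6, -1.5) the arrows converge inward. Divergence about -3, curl ≈0 — negative divergence with near-zero curl is a sink.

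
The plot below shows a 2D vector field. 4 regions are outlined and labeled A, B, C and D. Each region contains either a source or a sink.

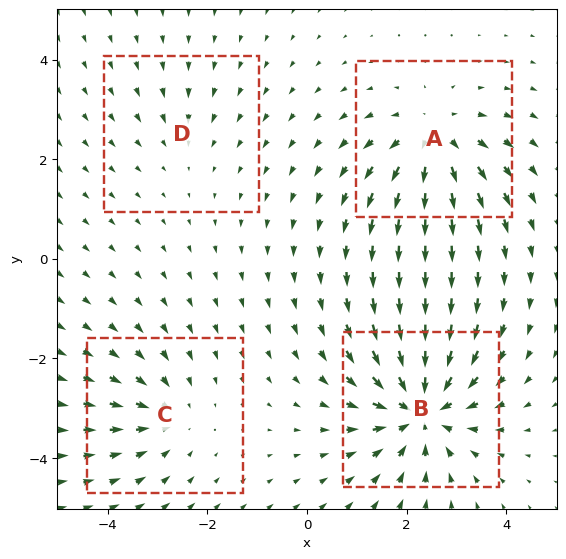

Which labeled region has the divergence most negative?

Divergence at each region's feature centre — A: about +5, B: about -7, C: about -4, D: about -2. Region B is most negative.

B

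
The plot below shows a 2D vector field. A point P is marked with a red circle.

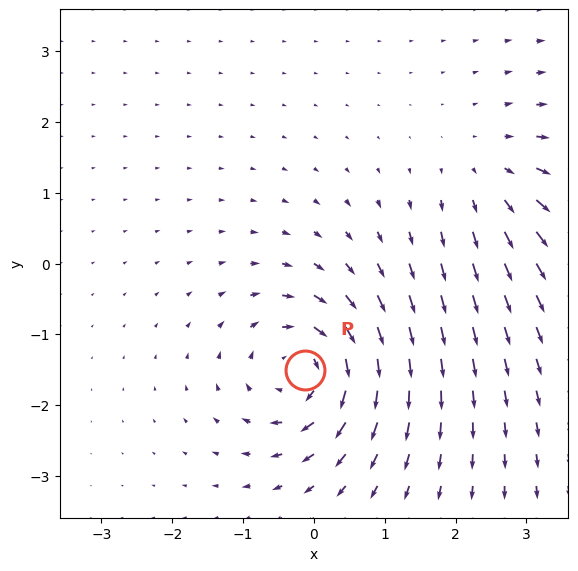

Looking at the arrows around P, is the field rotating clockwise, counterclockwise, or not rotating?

Near P at (-0.1, -1.5) the arrows circulate clockwise. The curl (z-component) there is about -6; negative curl means clockwise rotation.

clockwise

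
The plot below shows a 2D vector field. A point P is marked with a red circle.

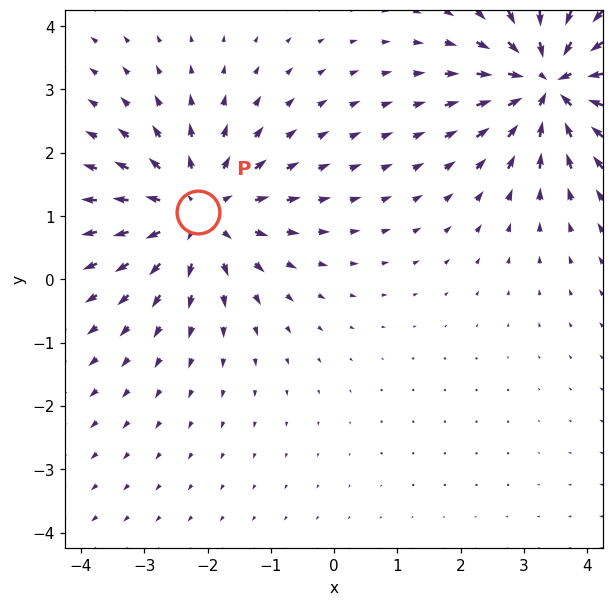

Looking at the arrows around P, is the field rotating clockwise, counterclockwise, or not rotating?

not rotating

Near P at (-2.1, 1.1) the arrows show no circulation. The curl there is ≈0.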